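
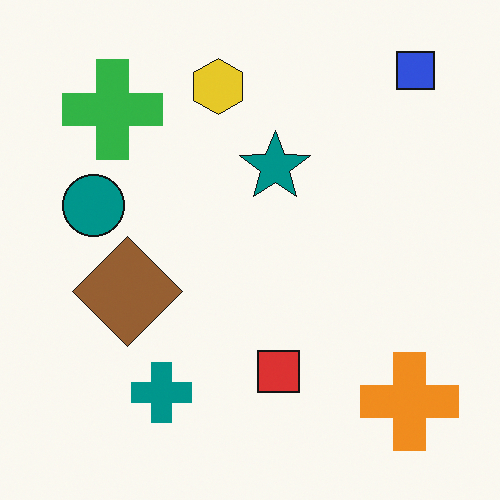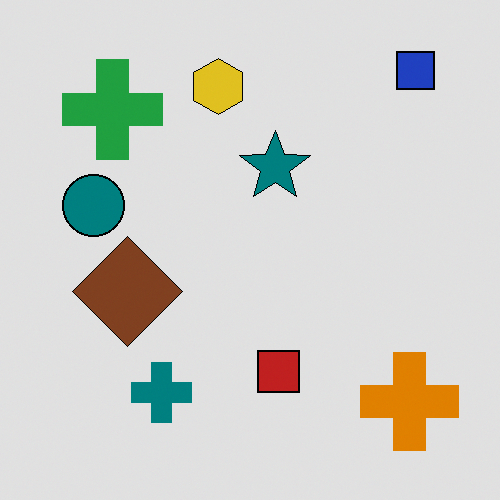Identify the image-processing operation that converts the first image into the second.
The transformation is: posterized to a reduced palette.

Each flat color has snapped to a coarser quantized level — most visibly, the near-white background has dropped to a flat grey.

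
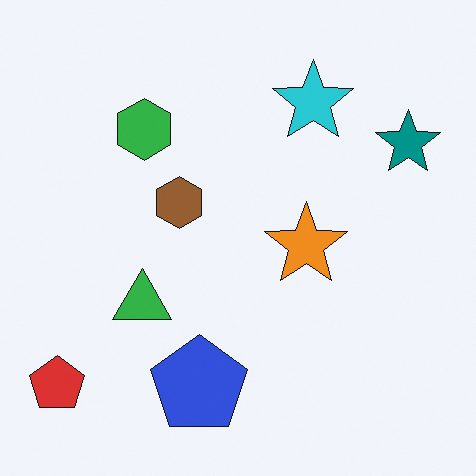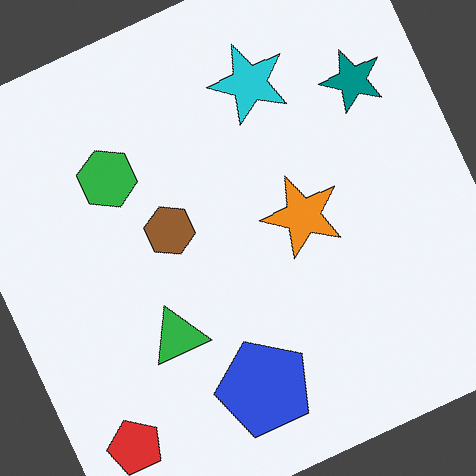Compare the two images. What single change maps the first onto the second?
The image was rotated counter-clockwise by a moderate amount.

Every shape is tilted by the same angle and the image corners show triangular fill wedges — a whole-image rotation by a non-right angle.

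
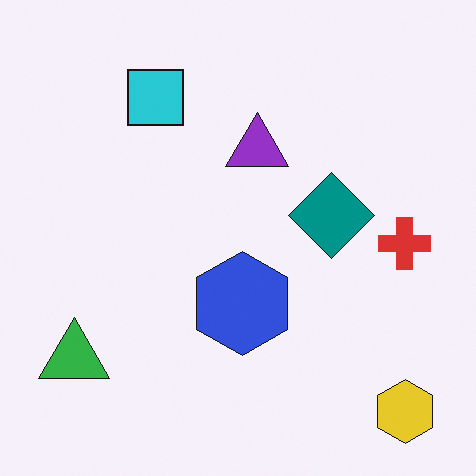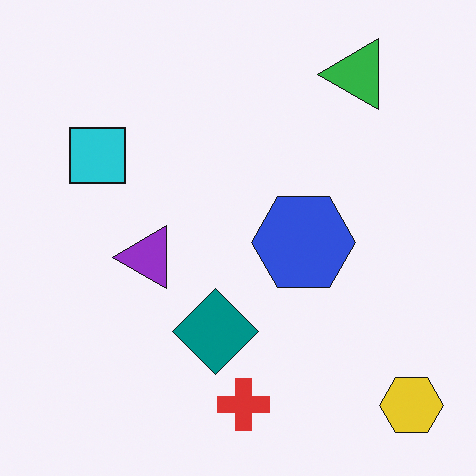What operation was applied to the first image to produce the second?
The second image is the first transposed (reflected across the top-left ↔ bottom-right diagonal).

Shapes have swapped their row and column positions — what was in the top-right is now in the bottom-left — a diagonal reflection.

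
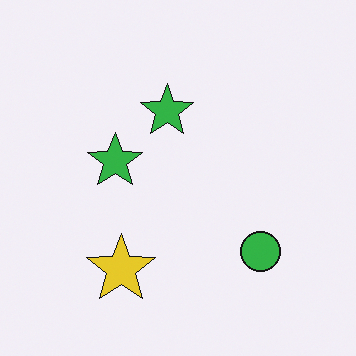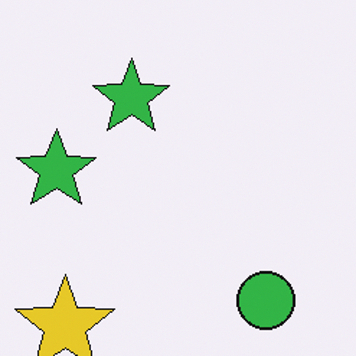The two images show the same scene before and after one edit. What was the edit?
It was cropped slightly and scaled back up.

The visible shapes are larger and the field of view is narrower; shapes near the original edges may be partly or wholly outside the frame — a crop-and-rescale.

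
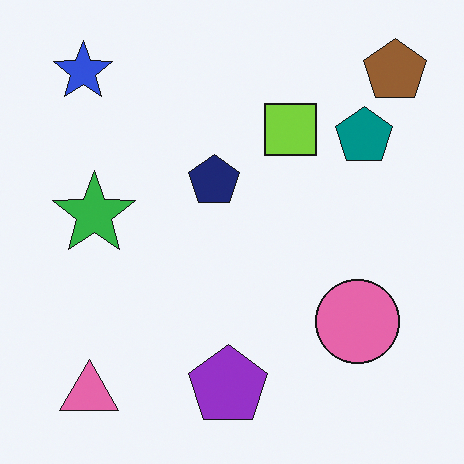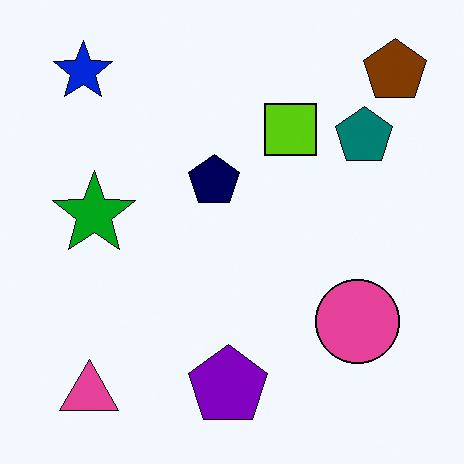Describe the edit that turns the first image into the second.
The second image is the first given slightly increased contrast.

Tones are pushed away from mid-grey across the whole image — a global contrast change.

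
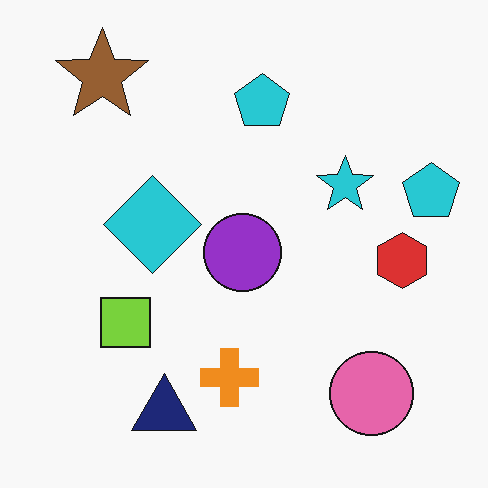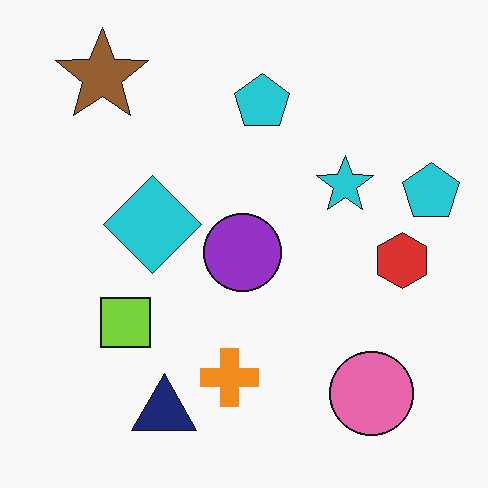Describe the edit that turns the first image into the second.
This is the original image given moderate JPEG compression.

Blocky 8×8 compression artifacts appear around shape edges and the flat background shows ringing — characteristic JPEG degradation.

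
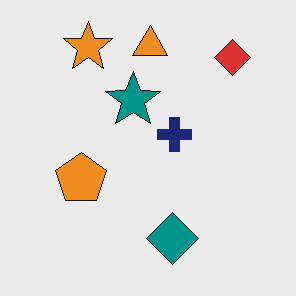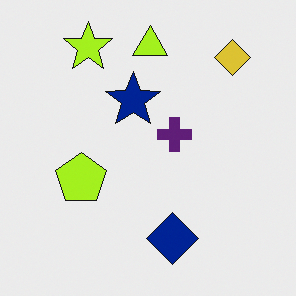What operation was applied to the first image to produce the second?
It was hue-shifted by a small amount.

Every shape's color has rotated by the same amount around the hue wheel — a uniform hue shift.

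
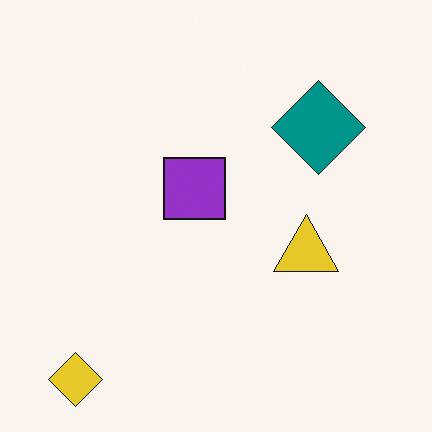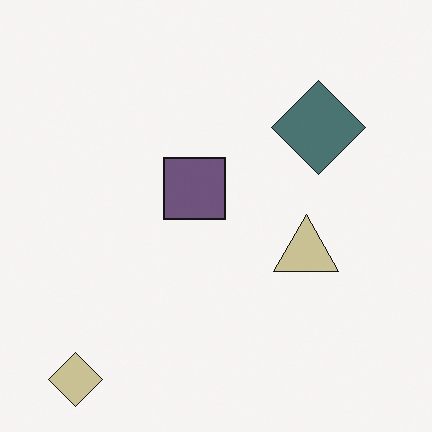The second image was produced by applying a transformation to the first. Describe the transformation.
This is the original image made much more muted (saturation change).

All colors are more muted and greyish — a global saturation change.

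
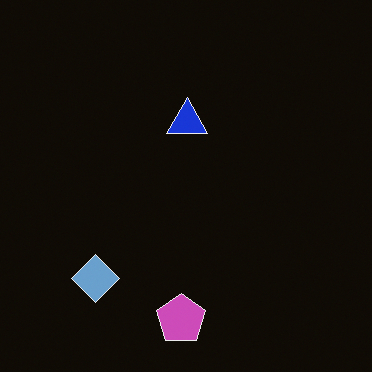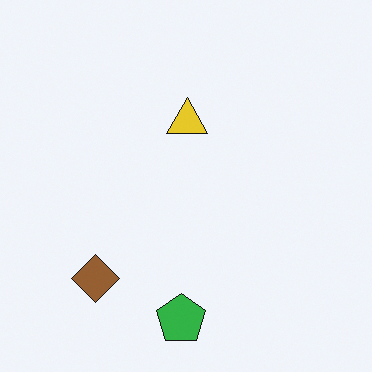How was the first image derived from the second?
The image was color-inverted (negative).

The light background has become dark and every shape's color is its complement — a photographic negative.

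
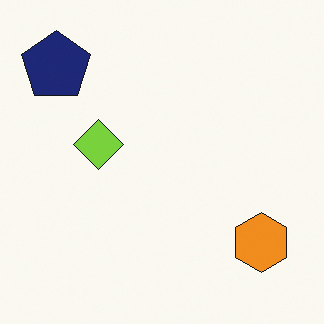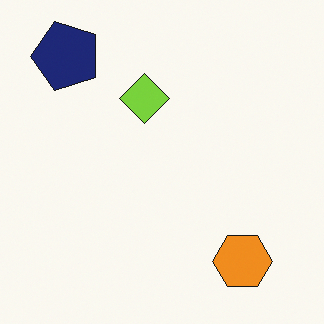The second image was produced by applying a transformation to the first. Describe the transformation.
The second image is the first transposed (reflected across the top-left ↔ bottom-right diagonal).

Shapes have swapped their row and column positions — what was in the top-right is now in the bottom-left — a diagonal reflection.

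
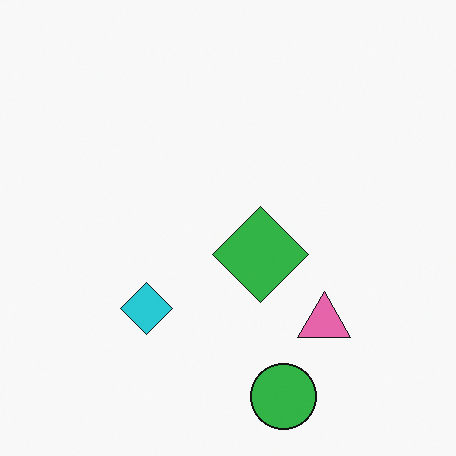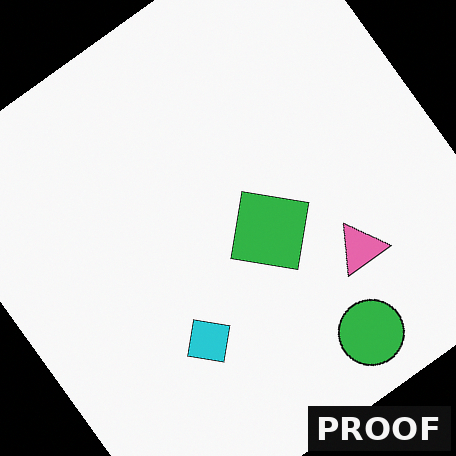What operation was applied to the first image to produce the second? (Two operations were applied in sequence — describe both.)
The second image is the first rotated counter-clockwise by a large amount — several tens of degrees, then watermarked with the text "PROOF" in the lower-right corner.

Every shape is tilted by the same angle and the image corners show triangular fill wedges — a whole-image rotation by a non-right angle. A dark label reading "PROOF" appears in the lower-right corner.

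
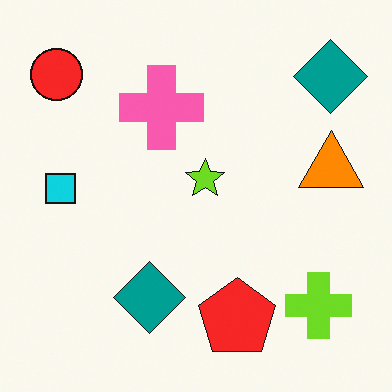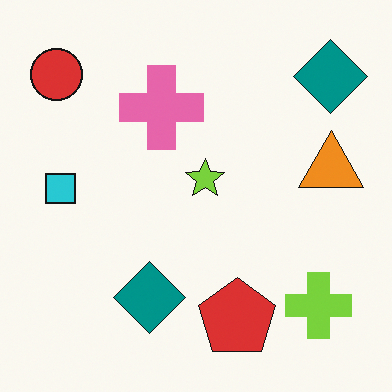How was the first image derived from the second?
This is the original image slightly oversaturated.

All colors are more vivid — a global saturation change.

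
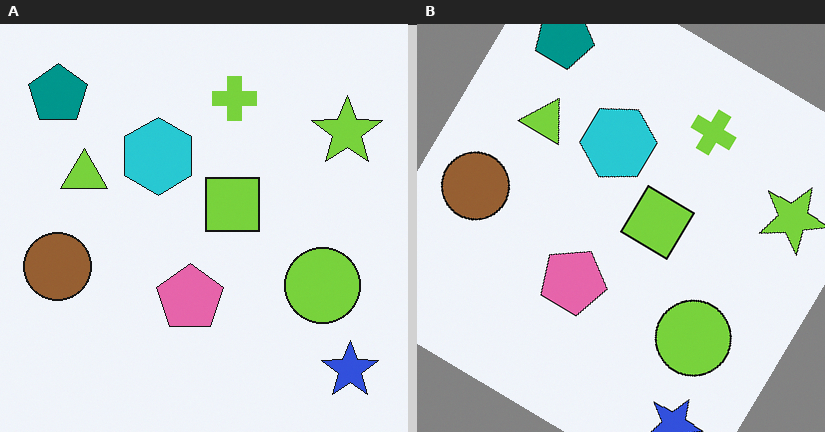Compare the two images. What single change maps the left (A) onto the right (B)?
Rotated clockwise by a large amount — several tens of degrees.

Every shape is tilted by the same angle and the image corners show triangular fill wedges — a whole-image rotation by a non-right angle.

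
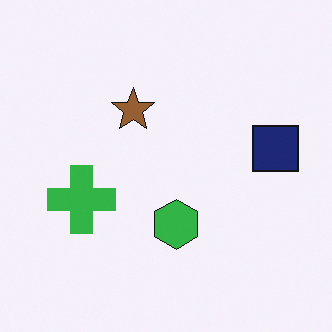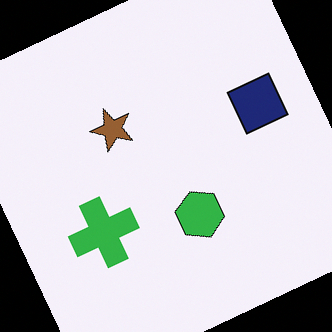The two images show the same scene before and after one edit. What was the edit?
The transformation is: rotated counter-clockwise by a clearly visible amount.

Every shape is tilted by the same angle and the image corners show triangular fill wedges — a whole-image rotation by a non-right angle.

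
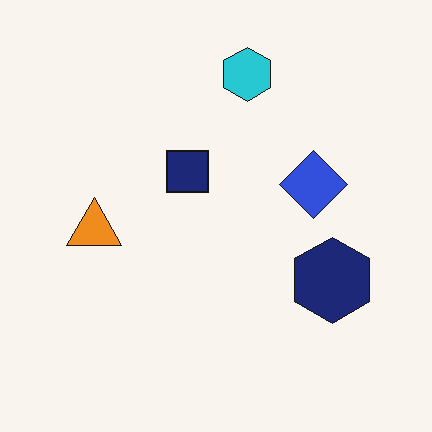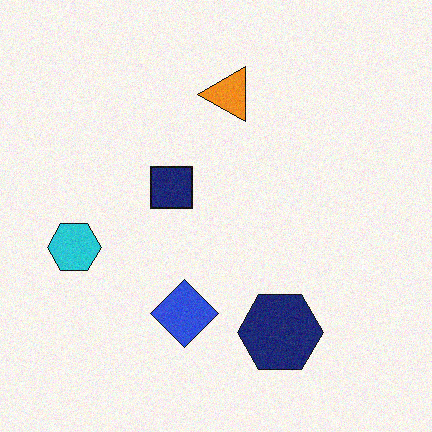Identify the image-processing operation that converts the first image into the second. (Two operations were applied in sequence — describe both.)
The second image is the first transposed (reflected across the top-left ↔ bottom-right diagonal), then degraded with a light layer of grain.

Shapes have swapped their row and column positions — what was in the top-right is now in the bottom-left — a diagonal reflection. Random speckle covers the whole image, including the flat background.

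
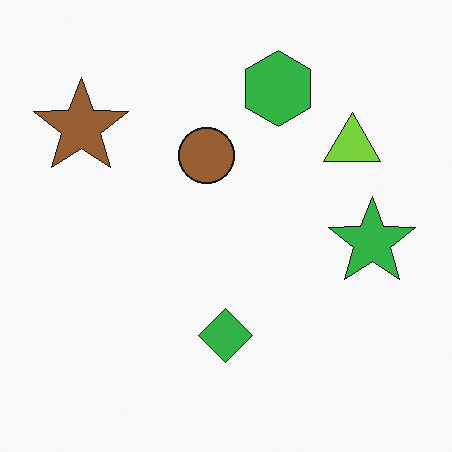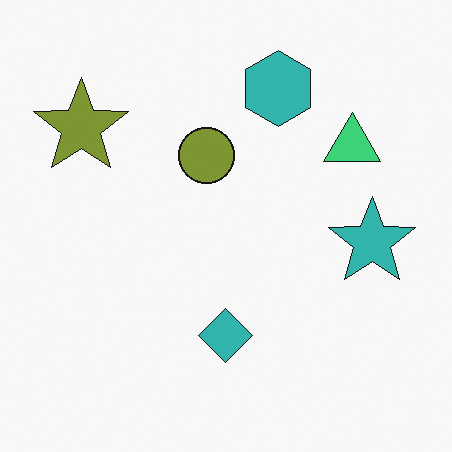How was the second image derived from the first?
The second image is the first hue-shifted slightly.

Every shape's color has rotated by the same amount around the hue wheel — a uniform hue shift.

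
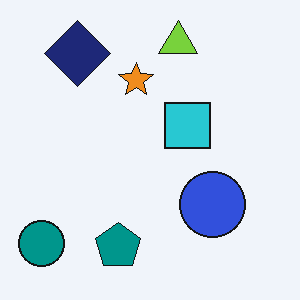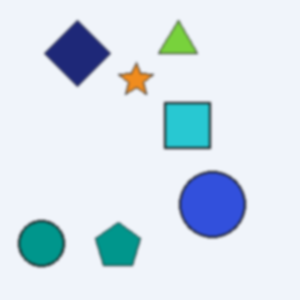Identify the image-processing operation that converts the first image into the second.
The second image is the first lightly blurred.

Shape edges and outlines are uniformly softened across the whole image.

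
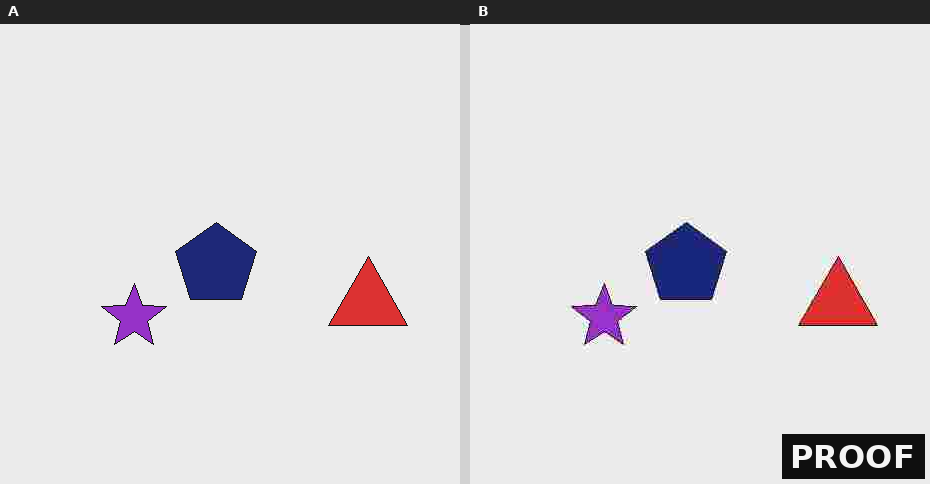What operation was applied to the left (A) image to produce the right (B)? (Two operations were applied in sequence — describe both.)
The right (B) image is the left (A) heavily JPEG-compressed with obvious blocking artifacts, then watermarked with the text "PROOF" in the lower-right corner.

Blocky 8×8 compression artifacts appear around shape edges and the flat background shows ringing — characteristic JPEG degradation. A dark label reading "PROOF" appears in the lower-right corner.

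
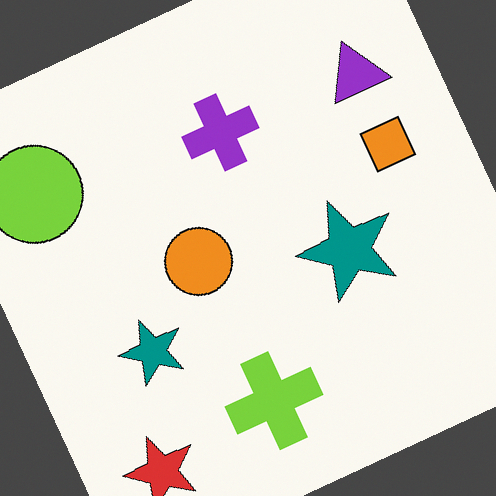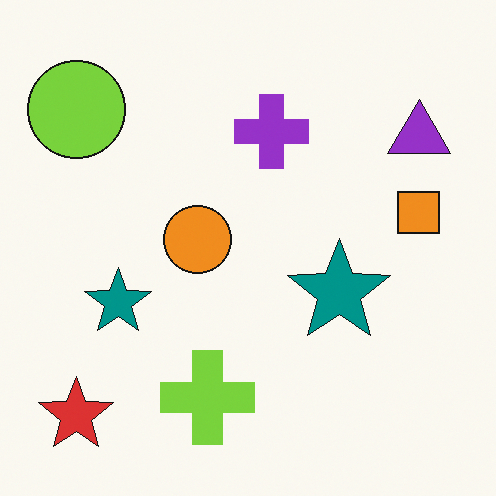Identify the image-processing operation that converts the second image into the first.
It was rotated counter-clockwise by a moderate amount.

Every shape is tilted by the same angle and the image corners show triangular fill wedges — a whole-image rotation by a non-right angle.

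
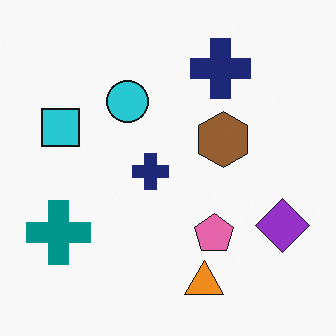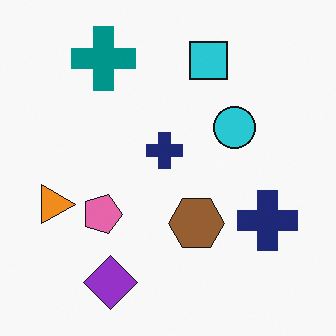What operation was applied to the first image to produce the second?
The second image is the first rotated 90° clockwise.

The purple diamond sits in the bottom-right of the first image and the bottom-left of the second — consistent with a whole-image 90° clockwise rotation.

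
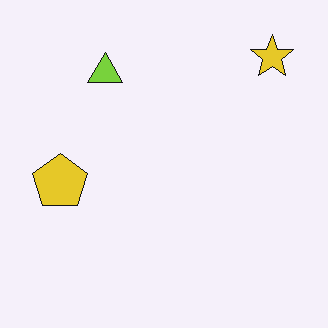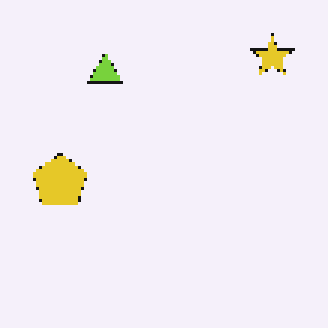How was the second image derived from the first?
This is the original image mildly pixelated.

Shapes are reduced to large square blocks; fine edges and outlines are lost — a downscale-then-upscale (mosaic) effect.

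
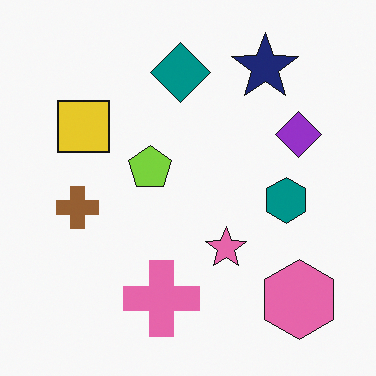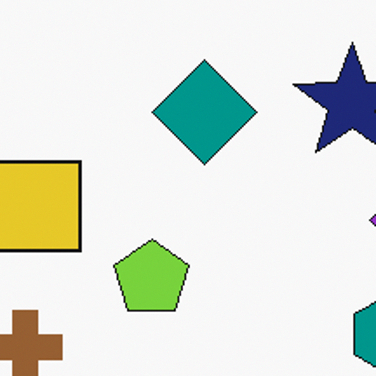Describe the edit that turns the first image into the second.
It was cropped to a noticeably smaller region and rescaled.

The visible shapes are larger and the field of view is narrower; shapes near the original edges may be partly or wholly outside the frame — a crop-and-rescale.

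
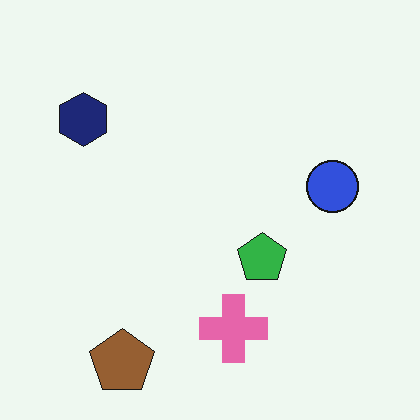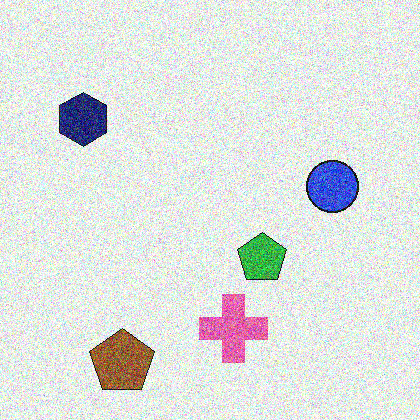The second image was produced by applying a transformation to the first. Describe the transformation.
Degraded with a thick layer of grain.

Random speckle covers the whole image, including the flat background.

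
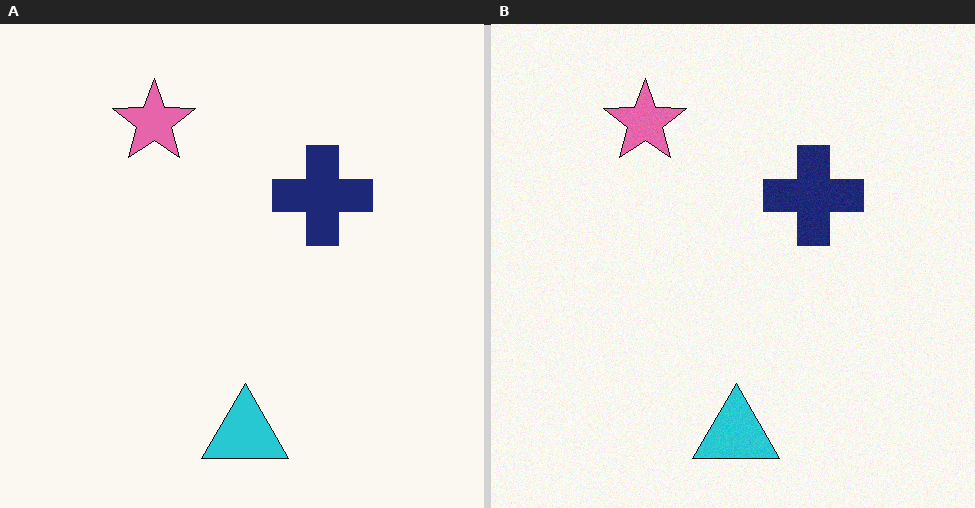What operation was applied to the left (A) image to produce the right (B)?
Degraded with light additive noise.

Random speckle covers the whole image, including the flat background.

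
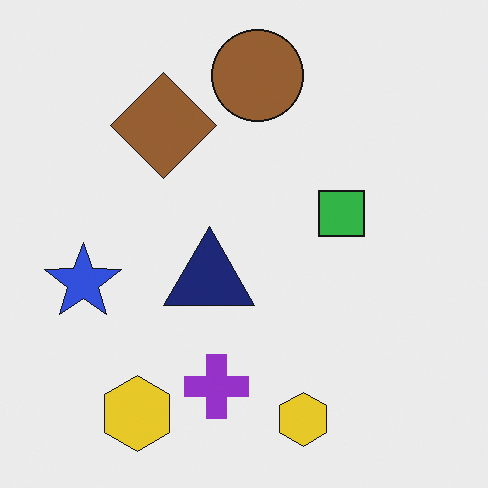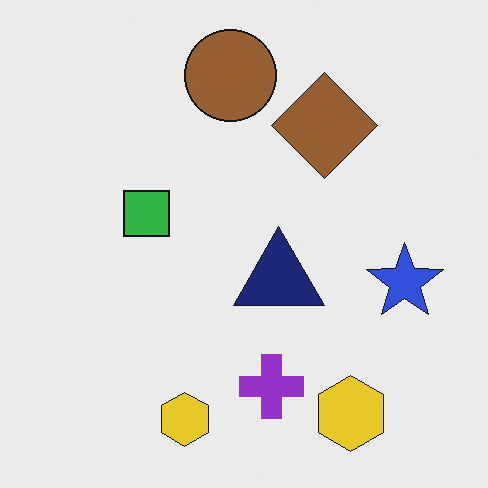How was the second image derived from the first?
It was flipped horizontally (left ↔ right).

The blue star is in the left of the first image and the right of the second — shapes on opposite sides of the vertical midline have swapped in a mirror flip.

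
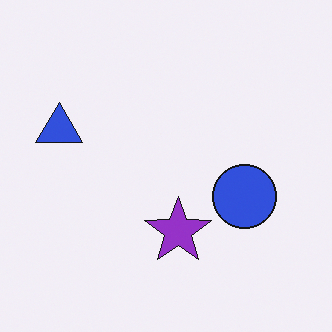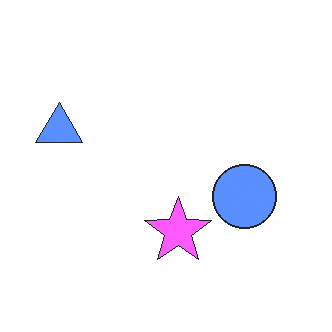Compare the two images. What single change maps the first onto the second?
It was brightened a lot.

Every pixel — background and shapes alike — is uniformly brightened.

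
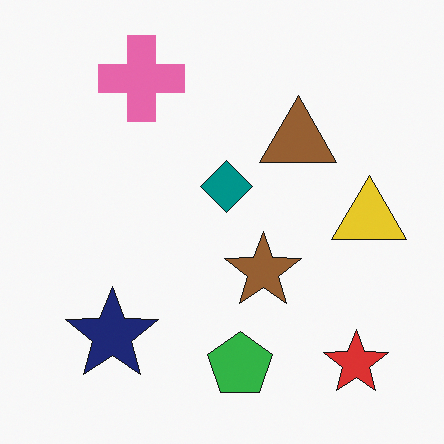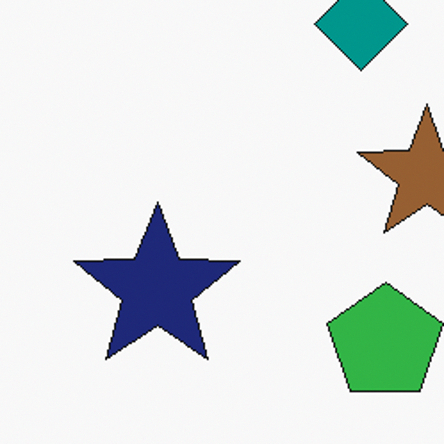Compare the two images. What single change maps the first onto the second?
This is the original image cropped to a noticeably smaller region and rescaled.

The visible shapes are larger and the field of view is narrower; shapes near the original edges may be partly or wholly outside the frame — a crop-and-rescale.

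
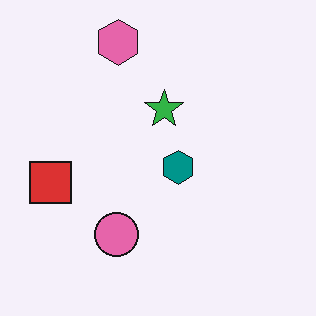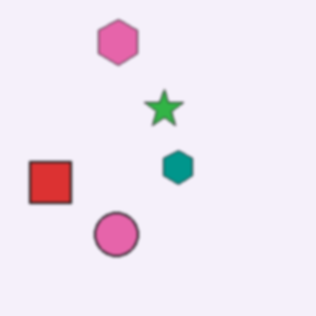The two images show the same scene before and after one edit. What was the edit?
This is the original image lightly blurred.

Shape edges and outlines are uniformly softened across the whole image.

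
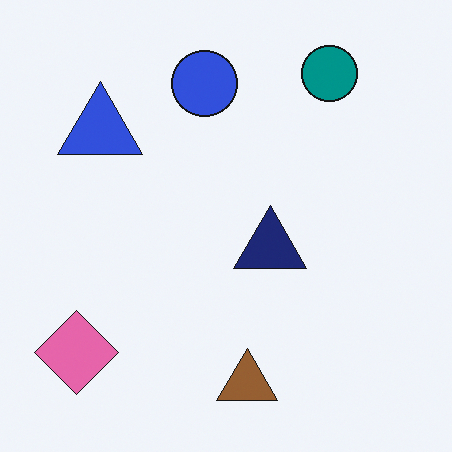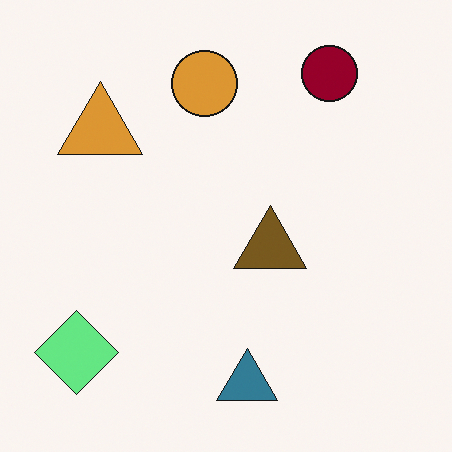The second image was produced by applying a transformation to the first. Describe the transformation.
Hue-shifted through roughly half the color wheel.

Every shape's color has rotated by the same amount around the hue wheel — a uniform hue shift.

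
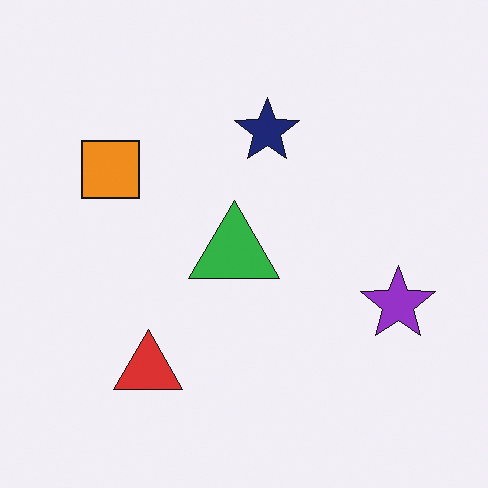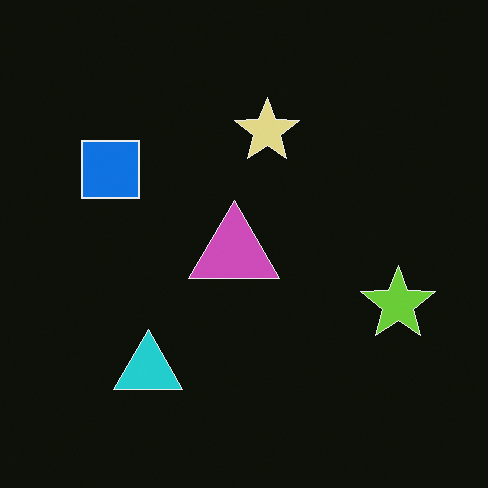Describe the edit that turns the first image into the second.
This is the original image color-inverted (negative).

The light background has become dark and every shape's color is its complement — a photographic negative.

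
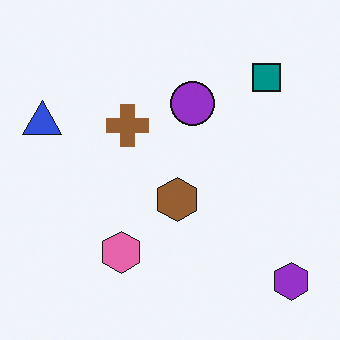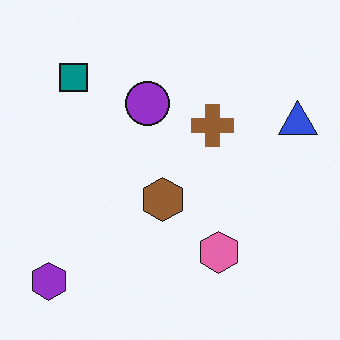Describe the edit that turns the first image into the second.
It was flipped horizontally (left ↔ right).

The blue triangle is in the left of the first image and the right of the second — shapes on opposite sides of the vertical midline have swapped in a mirror flip.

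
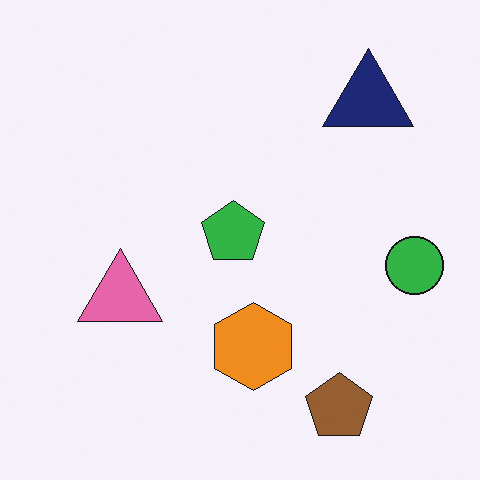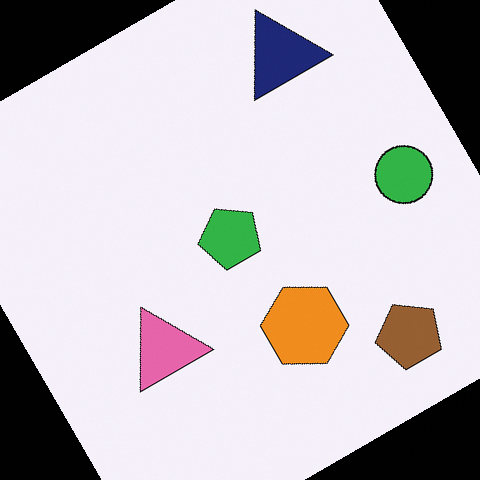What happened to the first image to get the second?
Rotated counter-clockwise by a large amount — several tens of degrees.

Every shape is tilted by the same angle and the image corners show triangular fill wedges — a whole-image rotation by a non-right angle.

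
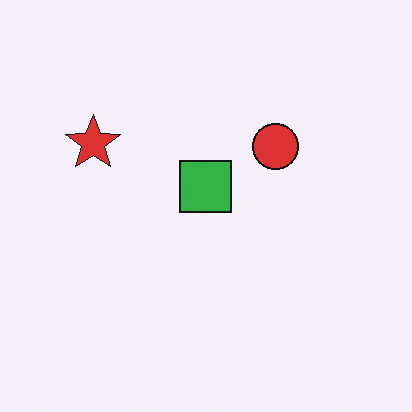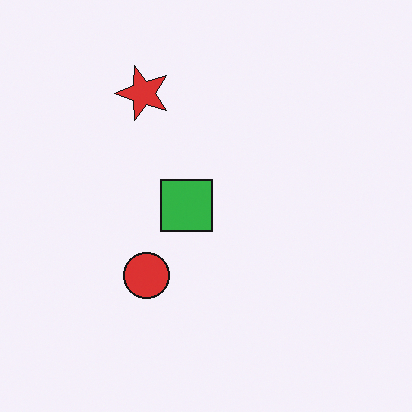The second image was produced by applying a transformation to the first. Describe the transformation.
The second image is the first transposed (reflected across the top-left ↔ bottom-right diagonal).

Shapes have swapped their row and column positions — what was in the top-right is now in the bottom-left — a diagonal reflection.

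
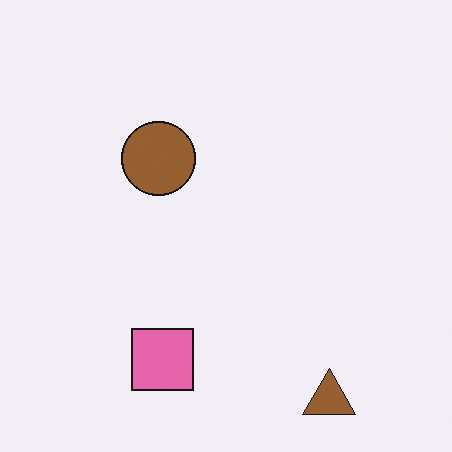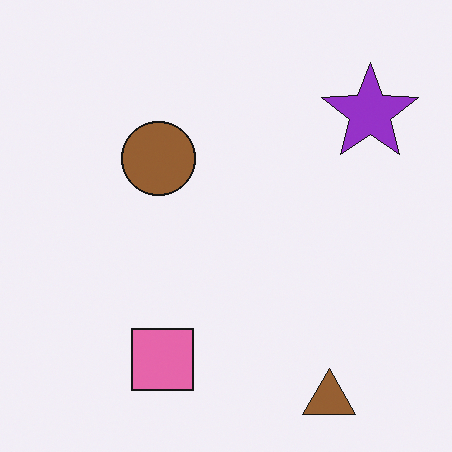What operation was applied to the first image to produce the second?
The image was overlaid with an additional purple star.

A purple star appears in the second image that is absent from the first.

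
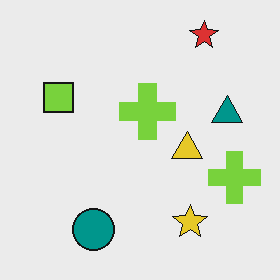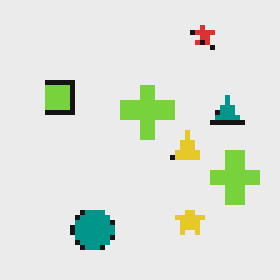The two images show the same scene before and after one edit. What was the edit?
The transformation is: mildly pixelated.

Shapes are reduced to large square blocks; fine edges and outlines are lost — a downscale-then-upscale (mosaic) effect.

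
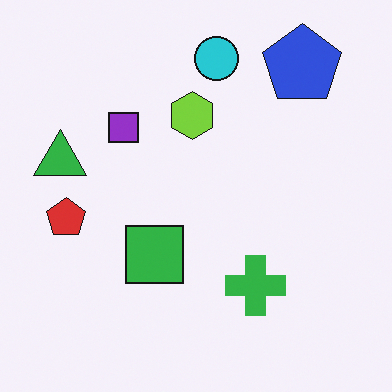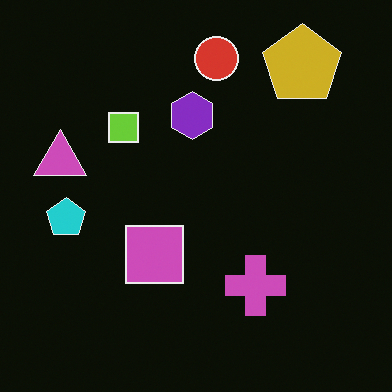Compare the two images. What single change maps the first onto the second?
The second image is the first color-inverted (negative).

The light background has become dark and every shape's color is its complement — a photographic negative.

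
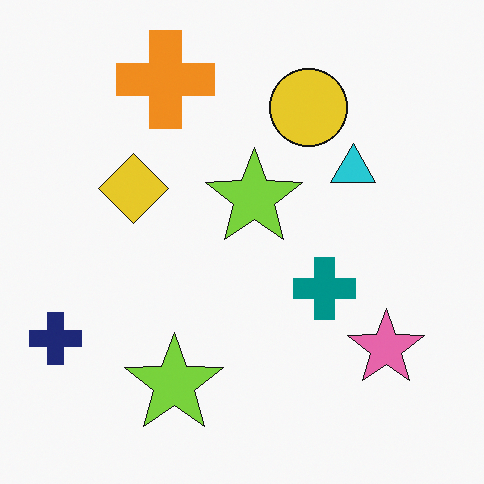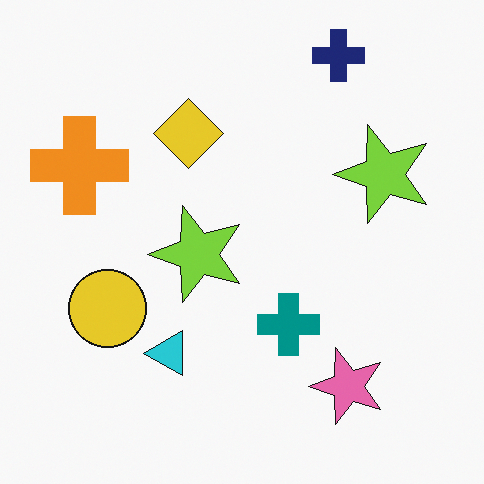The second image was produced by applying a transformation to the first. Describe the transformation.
It was transposed (reflected across the top-left ↔ bottom-right diagonal).

Shapes have swapped their row and column positions — what was in the top-right is now in the bottom-left — a diagonal reflection.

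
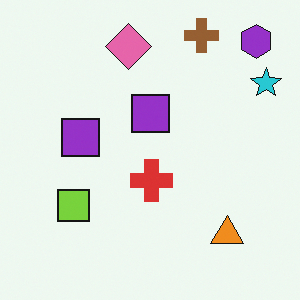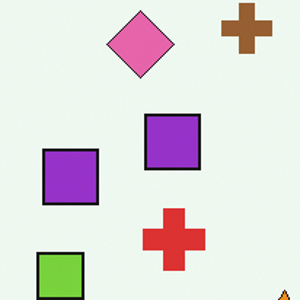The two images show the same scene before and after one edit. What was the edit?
Cropped to a modestly smaller region and rescaled.

The visible shapes are larger and the field of view is narrower; shapes near the original edges may be partly or wholly outside the frame — a crop-and-rescale.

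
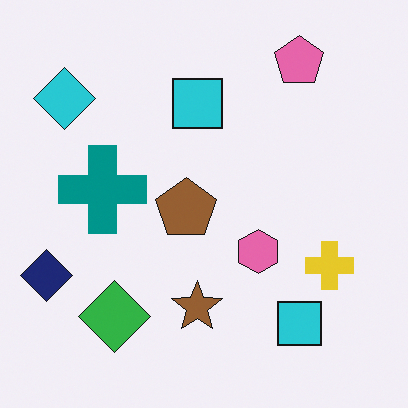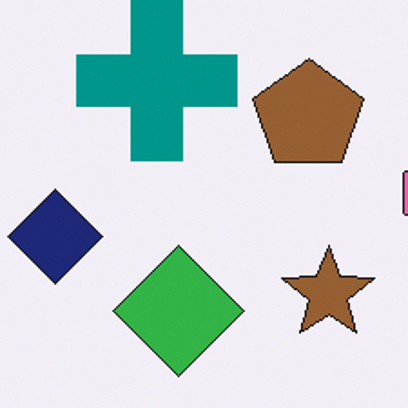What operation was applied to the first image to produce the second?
The image was cropped to a noticeably smaller region and rescaled.

The visible shapes are larger and the field of view is narrower; shapes near the original edges may be partly or wholly outside the frame — a crop-and-rescale.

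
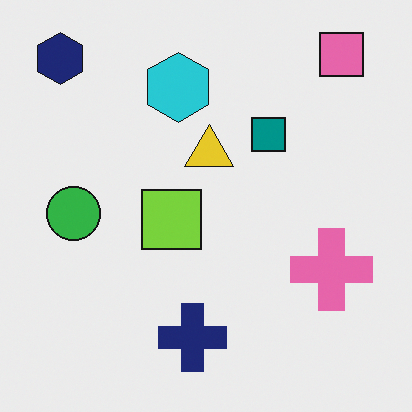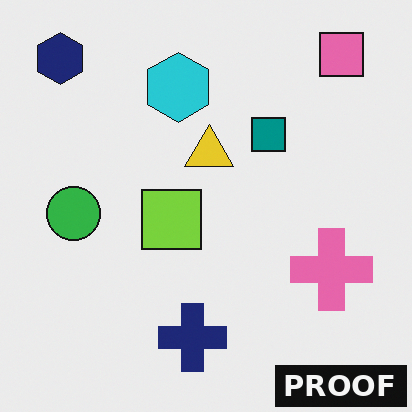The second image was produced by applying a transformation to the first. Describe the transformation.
It was watermarked with the text "PROOF" in the lower-right corner.

A dark label reading "PROOF" appears in the lower-right corner.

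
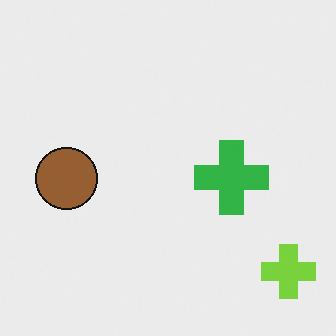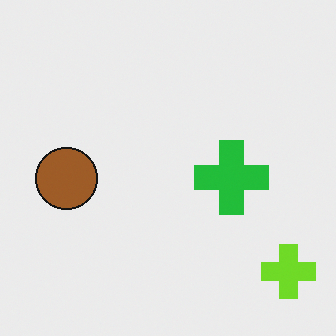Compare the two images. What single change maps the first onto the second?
This is the original image slightly oversaturated.

All colors are more vivid — a global saturation change.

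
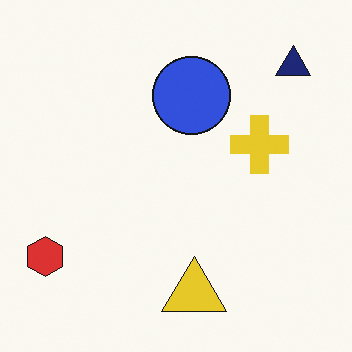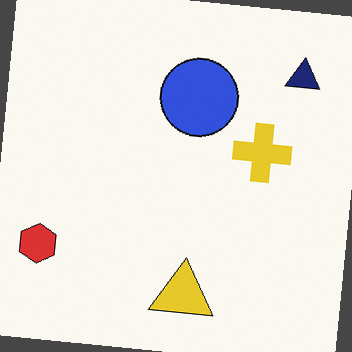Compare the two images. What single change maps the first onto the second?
The image was rotated clockwise by a small amount.

Every shape is tilted by the same angle and the image corners show triangular fill wedges — a whole-image rotation by a non-right angle.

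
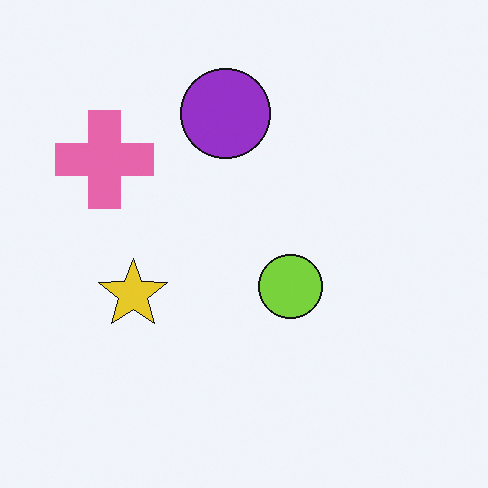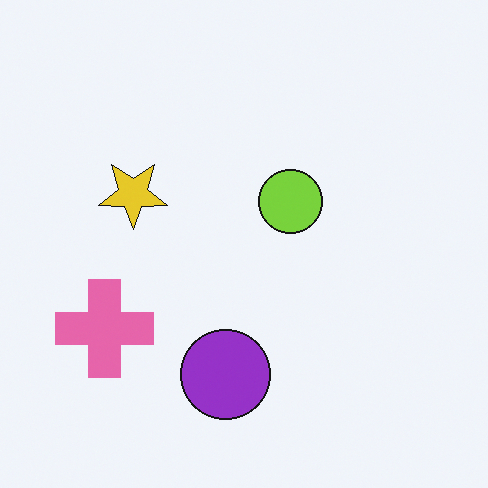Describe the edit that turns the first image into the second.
The image was flipped vertically (top ↔ bottom).

The purple circle is in the top of the first image and the bottom of the second — shapes on opposite sides of the horizontal midline have swapped in a mirror flip.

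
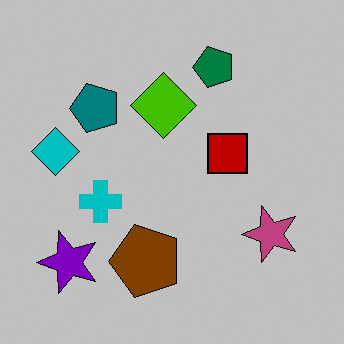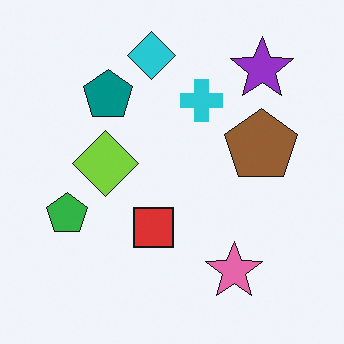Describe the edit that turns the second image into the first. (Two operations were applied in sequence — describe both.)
This is the original image transposed (reflected across the top-left ↔ bottom-right diagonal), then aggressively posterized.

Shapes have swapped their row and column positions — what was in the top-right is now in the bottom-left — a diagonal reflection. Each flat color has snapped to a coarser quantized level — most visibly, the near-white background has dropped to a flat grey.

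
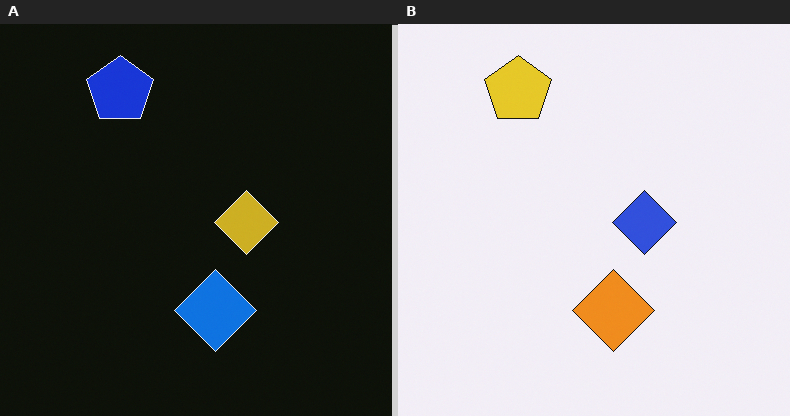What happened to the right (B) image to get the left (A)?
It was color-inverted (negative).

The light background has become dark and every shape's color is its complement — a photographic negative.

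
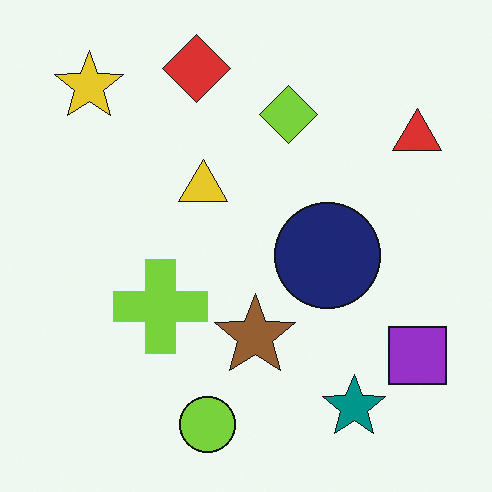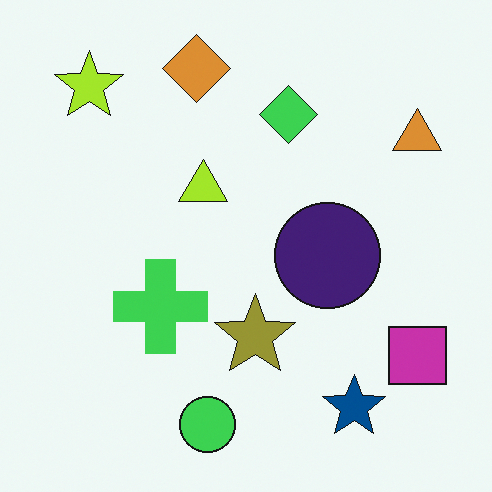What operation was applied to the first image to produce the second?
The transformation is: hue-shifted by a small amount.

Every shape's color has rotated by the same amount around the hue wheel — a uniform hue shift.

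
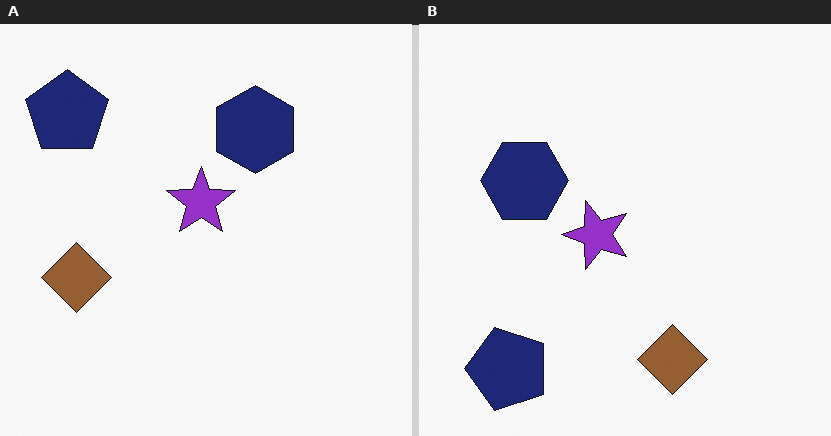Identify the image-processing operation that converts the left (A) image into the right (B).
This is the original image rotated 90° counter-clockwise.

The navy pentagon sits in the top-left of the left (A) image and the bottom-left of the right (B) — consistent with a whole-image 90° counter-clockwise rotation.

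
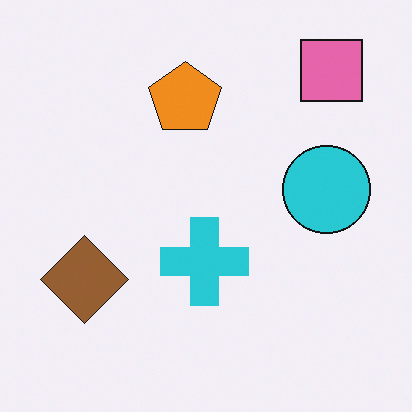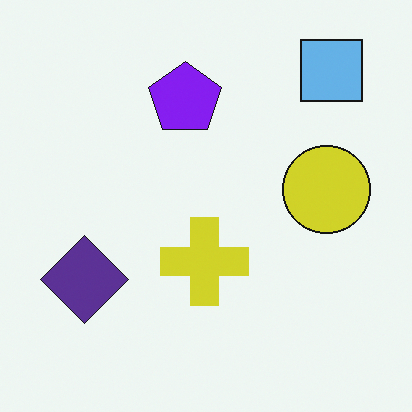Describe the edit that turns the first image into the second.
The transformation is: hue-shifted by a large amount.

Every shape's color has rotated by the same amount around the hue wheel — a uniform hue shift.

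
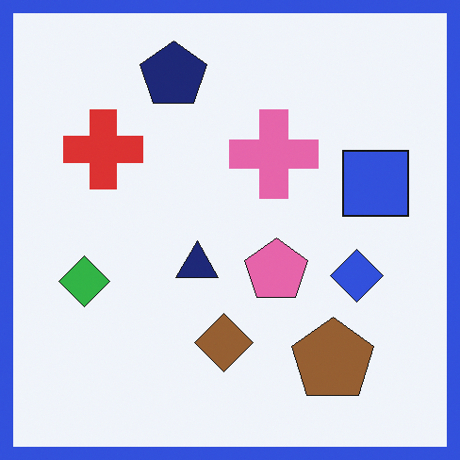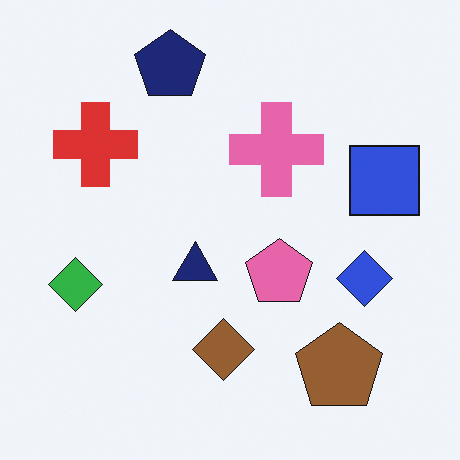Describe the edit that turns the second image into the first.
The image was framed with a blue border.

A solid blue frame runs around the edge of the first image, with the content slightly shrunk inside it.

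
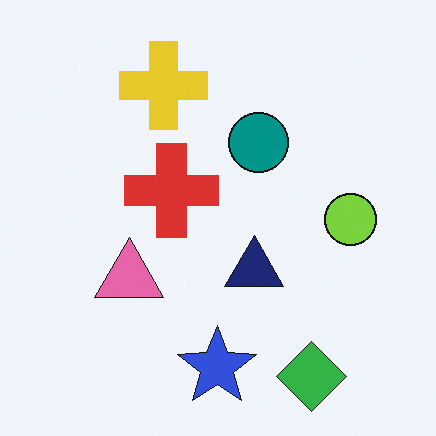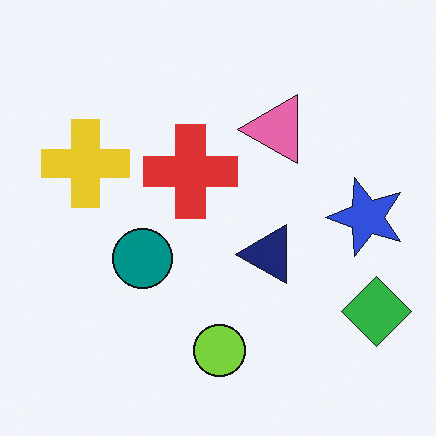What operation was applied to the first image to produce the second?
This is the original image transposed (reflected across the top-left ↔ bottom-right diagonal).

Shapes have swapped their row and column positions — what was in the top-right is now in the bottom-left — a diagonal reflection.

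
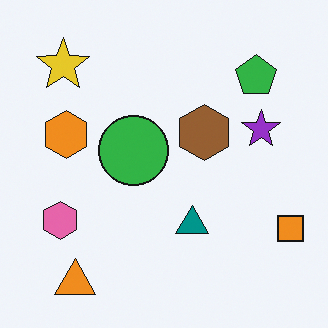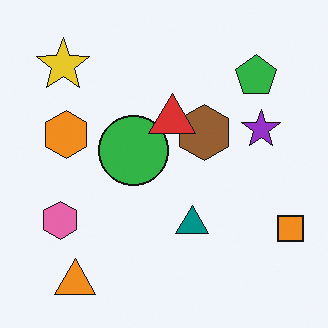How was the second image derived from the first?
Overlaid with an additional red triangle.

A red triangle appears in the second image that is absent from the first.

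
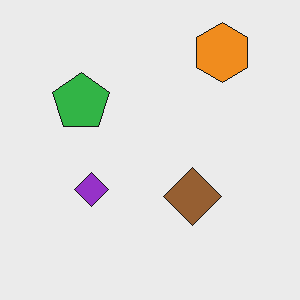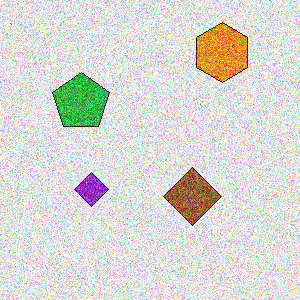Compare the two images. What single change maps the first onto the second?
It was degraded with heavy additive noise.

Random speckle covers the whole image, including the flat background.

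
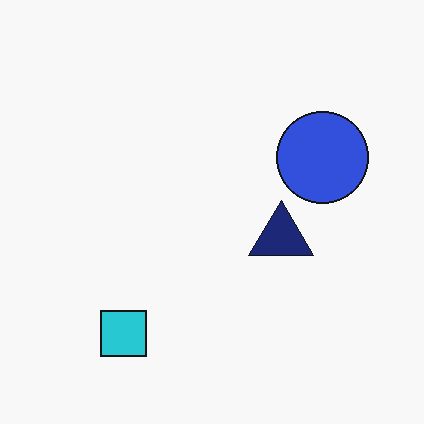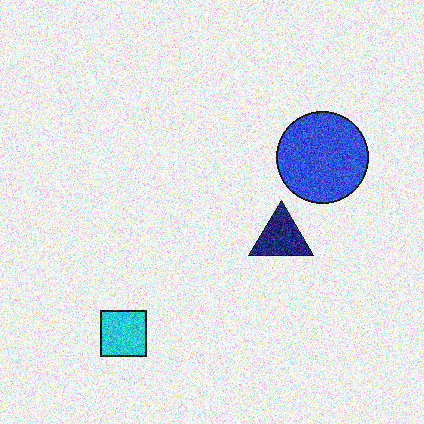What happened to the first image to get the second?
This is the original image degraded with heavy additive noise.

Random speckle covers the whole image, including the flat background.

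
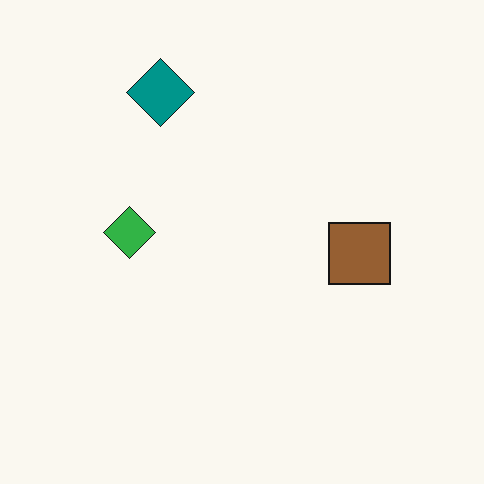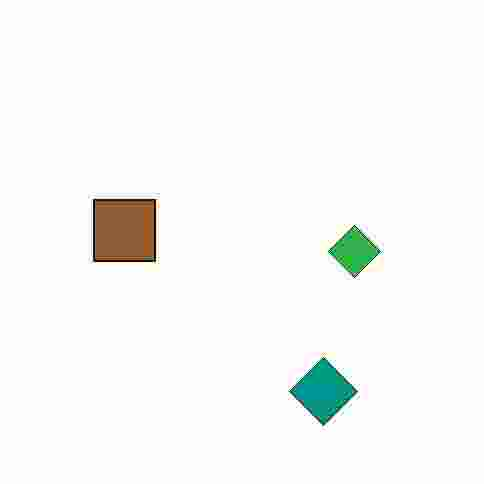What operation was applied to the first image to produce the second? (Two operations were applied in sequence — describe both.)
The second image is the first rotated 180°, then degraded with heavy JPEG compression.

The teal diamond sits in the top-left of the first image and the bottom-right of the second — consistent with a whole-image 180° rotation. Blocky 8×8 compression artifacts appear around shape edges and the flat background shows ringing — characteristic JPEG degradation.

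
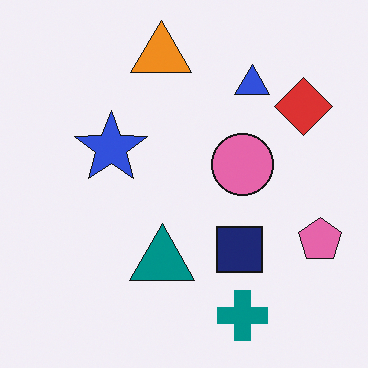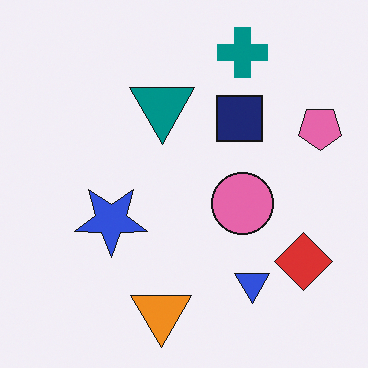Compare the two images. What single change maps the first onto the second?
Flipped vertically (top ↔ bottom).

The teal cross is in the bottom of the first image and the top of the second — shapes on opposite sides of the horizontal midline have swapped in a mirror flip.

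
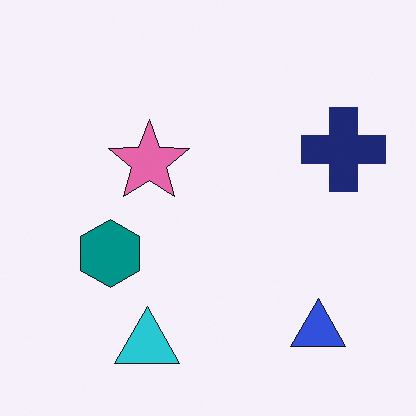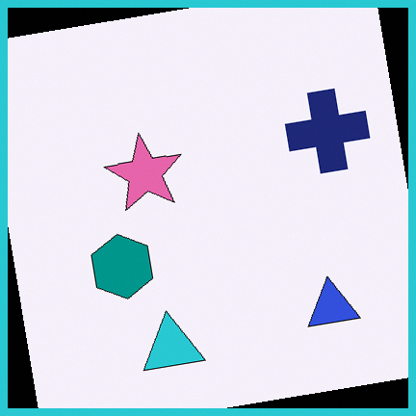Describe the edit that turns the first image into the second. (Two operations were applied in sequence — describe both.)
The image was rotated counter-clockwise by a slight angle, then framed with a cyan border.

Every shape is tilted by the same angle and the image corners show triangular fill wedges — a whole-image rotation by a non-right angle. A solid cyan frame runs around the edge of the second image, with the content slightly shrunk inside it.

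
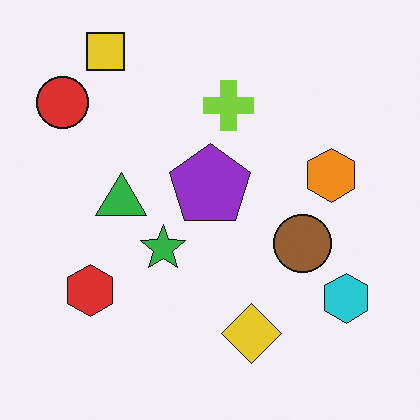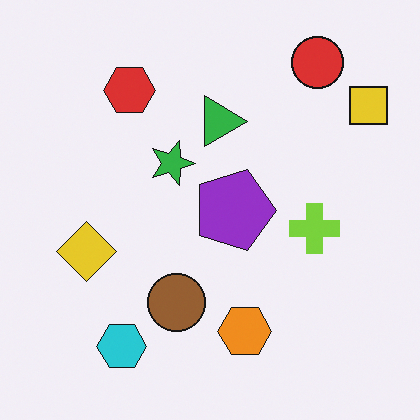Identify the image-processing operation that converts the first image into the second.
The transformation is: rotated 90° clockwise.

The yellow square sits in the top-left of the first image and the top-right of the second — consistent with a whole-image 90° clockwise rotation.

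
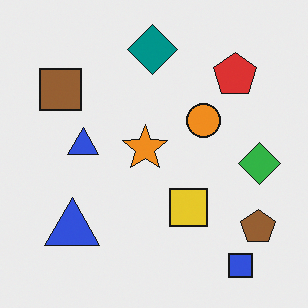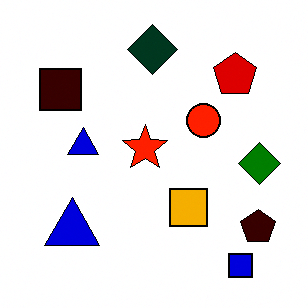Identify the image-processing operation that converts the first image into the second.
It was boosted in contrast.

Tones are pushed away from mid-grey across the whole image — a global contrast change.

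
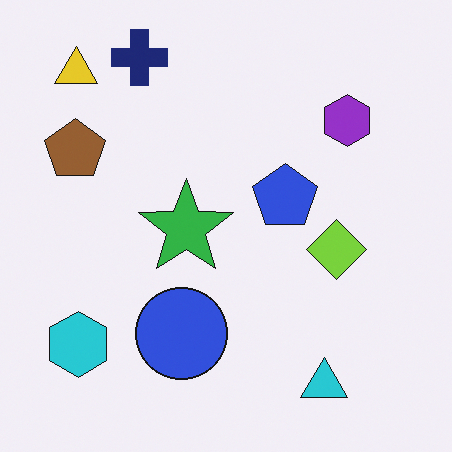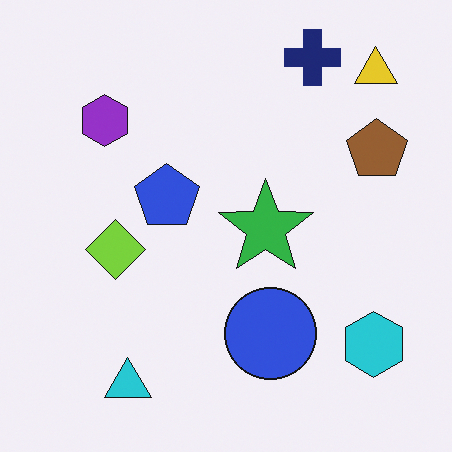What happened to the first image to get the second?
The image was flipped horizontally (left ↔ right).

The brown pentagon is in the top-left of the first image and the top-right of the second — shapes on opposite sides of the vertical midline have swapped in a mirror flip.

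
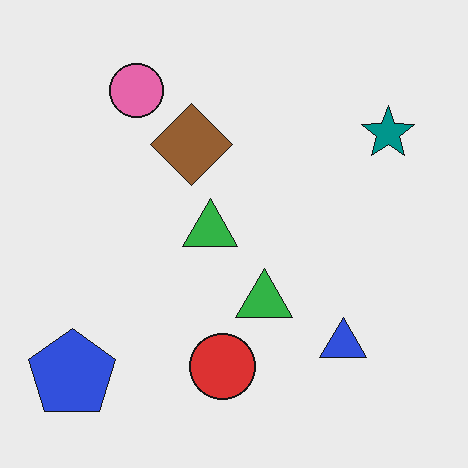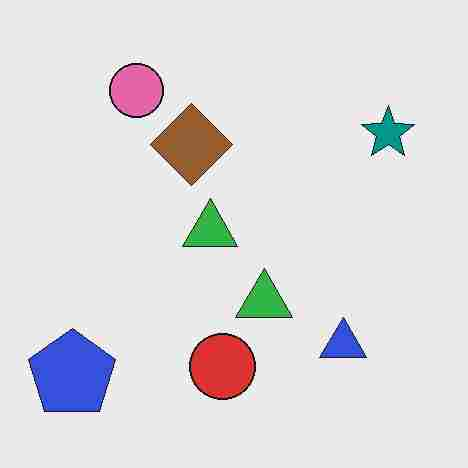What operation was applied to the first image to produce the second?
The image was degraded with heavy JPEG compression.

Blocky 8×8 compression artifacts appear around shape edges and the flat background shows ringing — characteristic JPEG degradation.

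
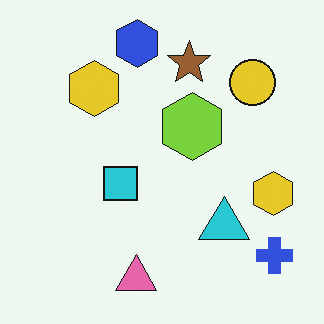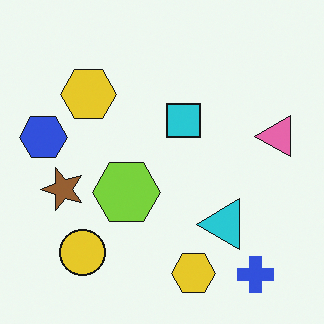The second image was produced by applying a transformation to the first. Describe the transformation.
This is the original image transposed (reflected across the top-left ↔ bottom-right diagonal).

Shapes have swapped their row and column positions — what was in the top-right is now in the bottom-left — a diagonal reflection.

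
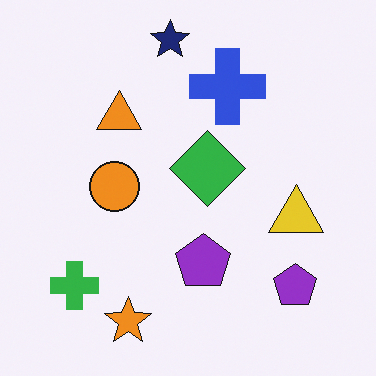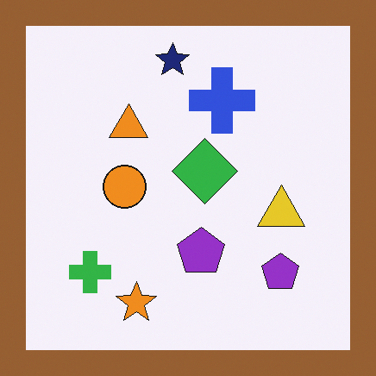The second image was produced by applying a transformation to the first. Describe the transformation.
The image was framed with a brown border.

A solid brown frame runs around the edge of the second image, with the content slightly shrunk inside it.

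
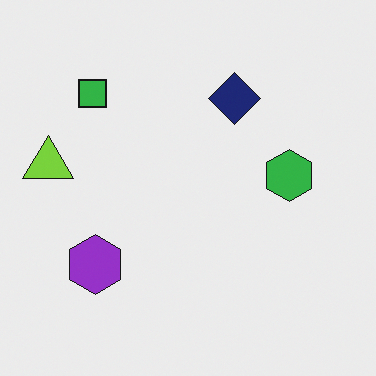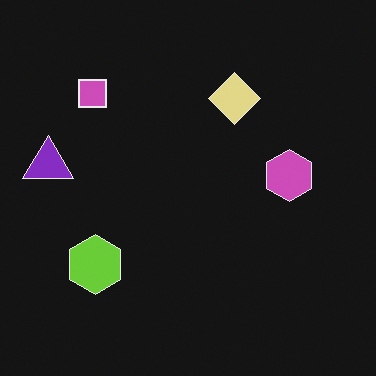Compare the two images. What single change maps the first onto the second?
It was color-inverted (negative).

The light background has become dark and every shape's color is its complement — a photographic negative.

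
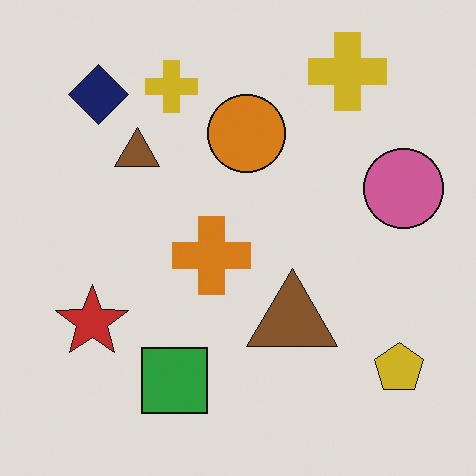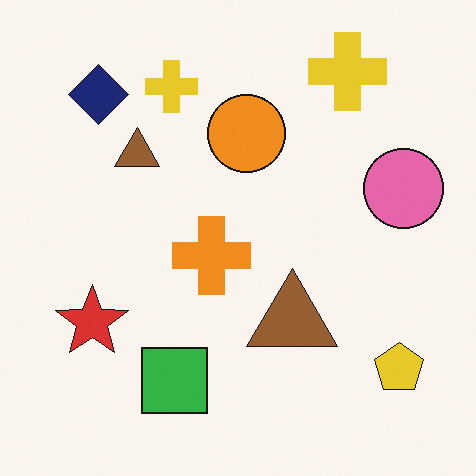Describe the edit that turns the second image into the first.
Slightly darkened.

Every pixel — background and shapes alike — is uniformly darkened.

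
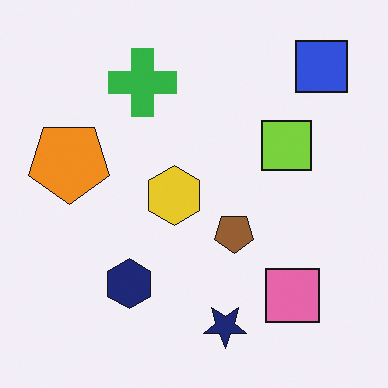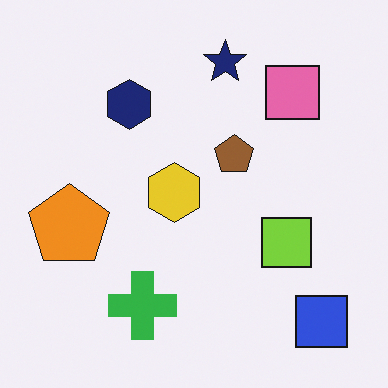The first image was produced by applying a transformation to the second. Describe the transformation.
This is the original image flipped vertically (top ↔ bottom).

The navy star is in the top of the second image and the bottom of the first — shapes on opposite sides of the horizontal midline have swapped in a mirror flip.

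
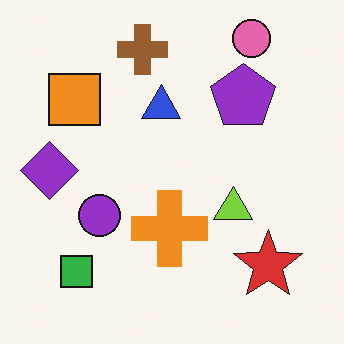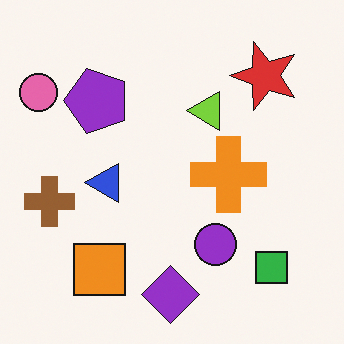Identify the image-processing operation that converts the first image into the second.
The transformation is: rotated 90° counter-clockwise.

The pink circle sits in the top-right of the first image and the top-left of the second — consistent with a whole-image 90° counter-clockwise rotation.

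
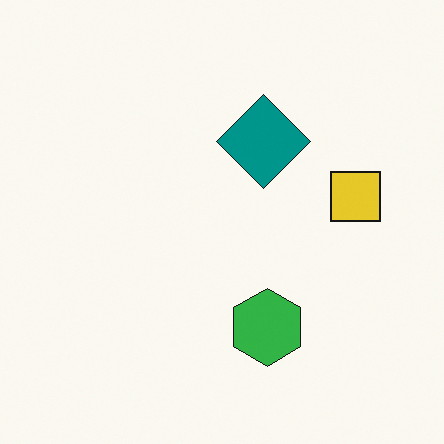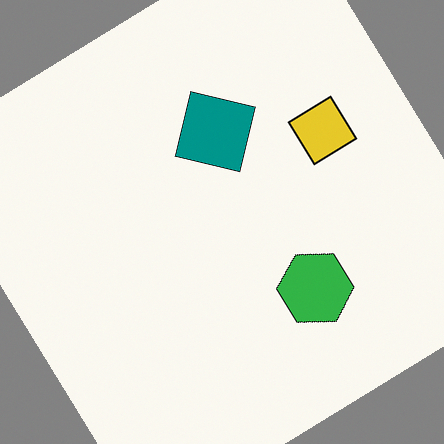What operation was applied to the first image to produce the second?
This is the original image rotated counter-clockwise by a large amount — several tens of degrees.

Every shape is tilted by the same angle and the image corners show triangular fill wedges — a whole-image rotation by a non-right angle.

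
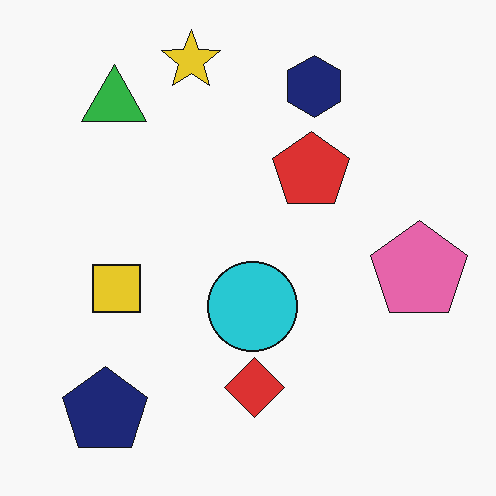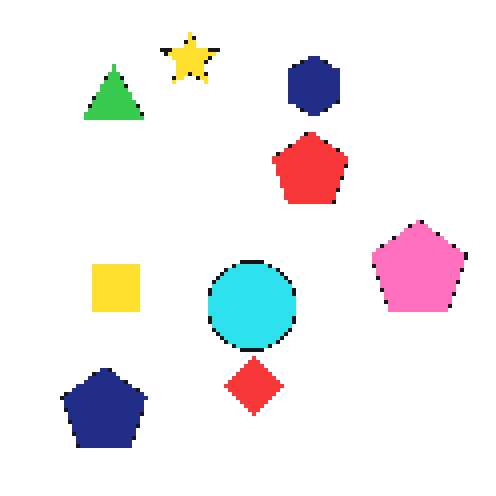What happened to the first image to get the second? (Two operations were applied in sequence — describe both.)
The second image is the first lightly pixelated (a mild mosaic effect), then slightly brightened.

Shapes are reduced to large square blocks; fine edges and outlines are lost — a downscale-then-upscale (mosaic) effect. Every pixel — background and shapes alike — is uniformly brightened.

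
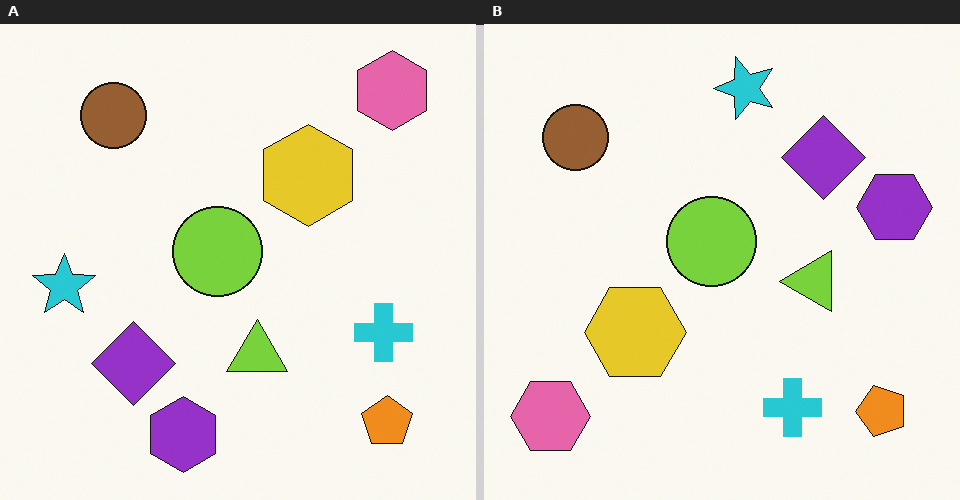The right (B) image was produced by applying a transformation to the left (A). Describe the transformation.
This is the original image transposed (reflected across the top-left ↔ bottom-right diagonal).

Shapes have swapped their row and column positions — what was in the top-right is now in the bottom-left — a diagonal reflection.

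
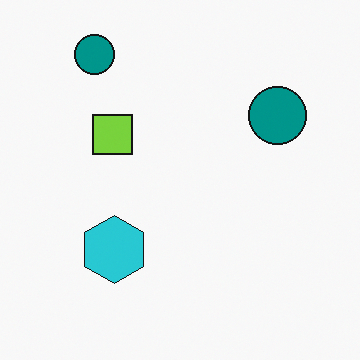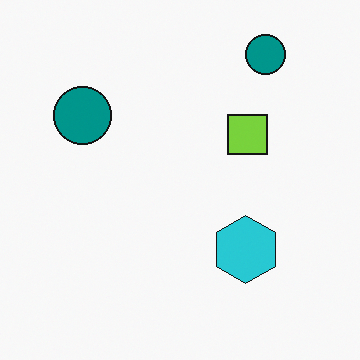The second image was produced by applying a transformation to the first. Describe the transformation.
Flipped horizontally (left ↔ right).

The lime square is in the left of the first image and the right of the second — shapes on opposite sides of the vertical midline have swapped in a mirror flip.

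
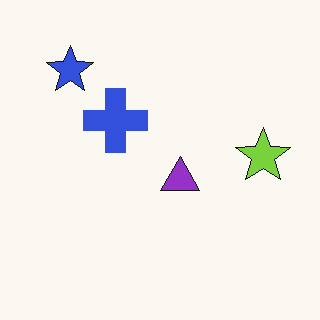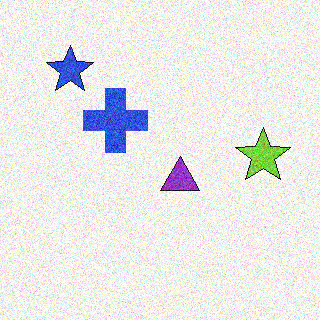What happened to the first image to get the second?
It was degraded with visible gaussian noise.

Random speckle covers the whole image, including the flat background.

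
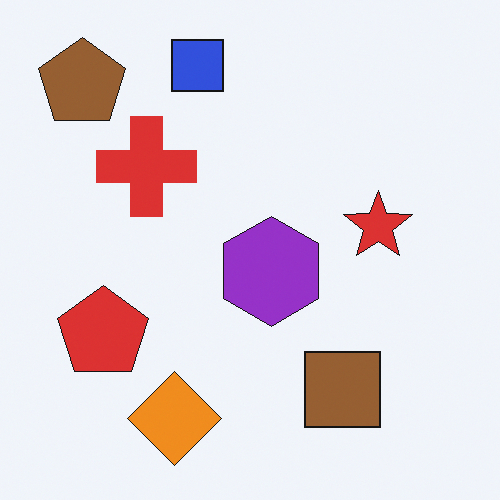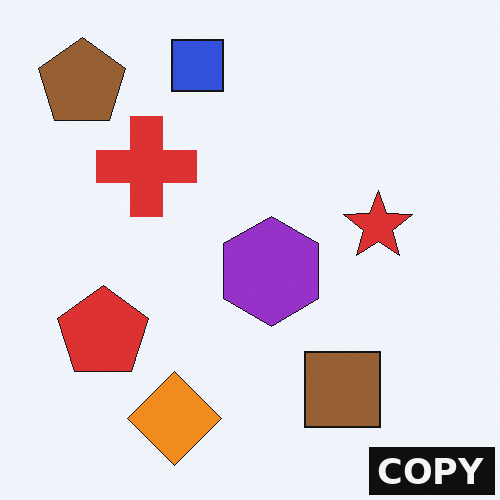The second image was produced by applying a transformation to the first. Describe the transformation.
Watermarked with the text "COPY" in the lower-right corner.

A dark label reading "COPY" appears in the lower-right corner.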